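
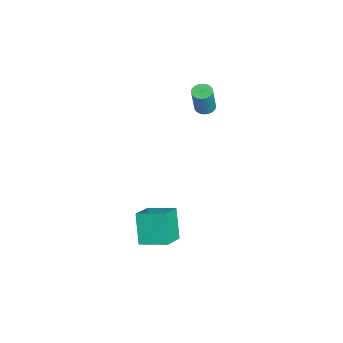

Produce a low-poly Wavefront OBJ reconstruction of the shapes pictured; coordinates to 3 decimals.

v -4.252 0.264 2.714
v -3.815 0.661 2.61
v -3.25 0.493 4.342
v -3.688 0.096 4.446
v -3.988 0.802 2.68
v -3.424 0.633 4.413
v -4.202 0.861 2.755
v -3.638 0.692 4.488
v -4.423 0.829 2.824
v -3.859 0.66 4.557
v -4.619 0.711 2.876
v -4.054 0.542 4.609
v -4.758 0.525 2.904
v -4.194 0.356 4.636
v -4.821 0.299 2.902
v -4.256 0.131 4.635
v -4.797 0.068 2.872
v -4.232 -0.1 4.605
v -4.69 -0.133 2.818
v -4.125 -0.301 4.55
v -4.516 -0.273 2.747
v -3.952 -0.442 4.48
v -4.302 -0.332 2.672
v -3.738 -0.501 4.405
v -4.081 -0.3 2.603
v -3.517 -0.469 4.336
v -3.886 -0.182 2.551
v -3.321 -0.351 4.284
v -3.746 0.004 2.524
v -3.182 -0.165 4.256
v -3.684 0.229 2.525
v -3.119 0.061 4.258
v -3.708 0.46 2.555
v -3.143 0.292 4.288
v 1.102 -3.301 -1.981
v 1.534 -1.737 -1.545
v -0.249 -2.729 -2.693
v 0.183 -1.165 -2.256
v 2.097 -3.095 -3.704
v 2.529 -1.531 -3.267
v 0.746 -2.523 -4.415
v 1.178 -0.959 -3.979
f 2 1 5
f 2 5 3
f 3 5 6
f 3 6 4
f 5 1 7
f 5 7 6
f 6 7 8
f 6 8 4
f 7 1 9
f 7 9 8
f 8 9 10
f 8 10 4
f 9 1 11
f 9 11 10
f 10 11 12
f 10 12 4
f 11 1 13
f 11 13 12
f 12 13 14
f 12 14 4
f 13 1 15
f 13 15 14
f 14 15 16
f 14 16 4
f 15 1 17
f 15 17 16
f 16 17 18
f 16 18 4
f 17 1 19
f 17 19 18
f 18 19 20
f 18 20 4
f 19 1 21
f 19 21 20
f 20 21 22
f 20 22 4
f 21 1 23
f 21 23 22
f 22 23 24
f 22 24 4
f 23 1 25
f 23 25 24
f 24 25 26
f 24 26 4
f 25 1 27
f 25 27 26
f 26 27 28
f 26 28 4
f 27 1 29
f 27 29 28
f 28 29 30
f 28 30 4
f 29 1 31
f 29 31 30
f 30 31 32
f 30 32 4
f 31 1 33
f 31 33 32
f 32 33 34
f 32 34 4
f 33 1 2
f 33 2 34
f 34 2 3
f 34 3 4
f 36 38 35
f 39 36 35
f 35 38 37
f 37 39 35
f 36 42 38
f 40 36 39
f 40 42 36
f 38 42 37
f 41 39 37
f 37 42 41
f 41 40 39
f 42 40 41



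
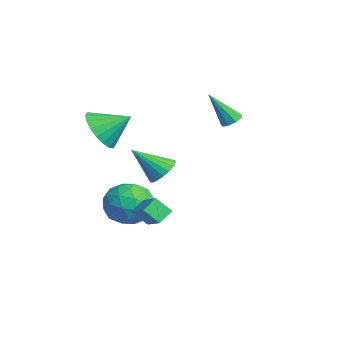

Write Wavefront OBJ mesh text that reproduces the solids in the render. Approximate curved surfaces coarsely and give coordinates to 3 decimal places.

v -0.716 -1.631 0.841
v -0.276 -2.296 1.598
v -0.304 -0.429 1.659
v 0.098 -2.217 1.293
v 0.311 -2.021 0.898
v 0.32 -1.748 0.492
v 0.124 -1.452 0.155
v -0.238 -1.191 -0.046
v -0.695 -1.017 -0.071
v -1.156 -0.965 0.084
v -1.53 -1.044 0.39
v -1.743 -1.24 0.785
v -1.752 -1.513 1.191
v -1.556 -1.809 1.528
v -1.194 -2.07 1.729
v -0.737 -2.244 1.754
v -1.112 4.087 0.748
v -0.655 3.839 0.648
v -1.308 3.113 2.272
v -0.593 4.136 0.846
v -0.775 4.411 0.998
v -1.114 4.534 1.033
v -1.452 4.448 0.935
v -1.631 4.194 0.749
v -1.567 3.889 0.563
v -1.29 3.677 0.463
v -0.93 3.657 0.496
v 2.836 -1.141 -2.387
v 2.456 -0.547 -1.949
v 3.007 -0.518 -3.083
v 2.627 0.076 -2.646
v 3.793 -0.876 -1.914
v 3.413 -0.282 -1.477
v 3.964 -0.253 -2.611
v 3.584 0.341 -2.173
v 1.179 0.156 -2.445
v 1.91 -0.688 -2.748
v -0.27 -0.932 -2.912
v 0.461 -1.776 -3.215
v 0.344 -1.484 -2.102
v 1.24 -0.812 -1.813
v 0.4 -0.808 -3.847
v 1.296 -0.136 -3.558
v 1.429 -1.284 -3.614
v 1.394 -1.701 -2.536
v 0.246 0.081 -3.124
v 0.211 -0.336 -2.046
v 1.672 -0.171 -2.555
v -0.032 -1.449 -3.105
v -0.101 -1.278 -2.451
v 0.329 -1.774 -2.629
v 1.278 -0.243 -2.006
v 1.707 -0.739 -2.184
v 0.787 -1.207 -1.805
v -0.067 -0.881 -3.476
v 0.362 -1.377 -3.654
v 1.311 0.154 -3.031
v 1.741 -0.342 -3.209
v 0.853 -0.413 -3.855
v 1.819 -1.017 -3.242
v 0.967 -1.656 -3.517
v 0.931 -1.088 -3.889
v 1.458 -0.693 -3.719
v 1.798 -1.262 -2.609
v 0.946 -1.901 -2.884
v 0.877 -1.73 -2.229
v 1.404 -1.335 -2.06
v 1.515 -1.612 -3.118
v 0.694 0.281 -2.776
v -0.158 -0.358 -3.051
v 0.236 -0.285 -3.6
v 0.763 0.11 -3.431
v 0.673 0.036 -2.143
v -0.179 -0.603 -2.418
v 0.182 -0.927 -1.941
v 0.709 -0.532 -1.771
v 0.125 -0.008 -2.542
v -0.131 0.86 -1.526
v 0.526 0.493 -1.731
v -0.449 -0.4 -0.294
v 0.633 0.71 -1.482
v 0.589 0.956 -1.241
v 0.402 1.183 -1.057
v 0.11 1.347 -0.966
v -0.23 1.413 -0.985
v -0.551 1.37 -1.112
v -0.788 1.226 -1.321
v -0.895 1.01 -1.57
v -0.85 0.763 -1.81
v -0.664 0.536 -1.995
v -0.371 0.373 -2.086
v -0.031 0.306 -2.066
v 0.289 0.349 -1.939
f 2 1 4
f 2 4 3
f 4 1 5
f 4 5 3
f 5 1 6
f 5 6 3
f 6 1 7
f 6 7 3
f 7 1 8
f 7 8 3
f 8 1 9
f 8 9 3
f 9 1 10
f 9 10 3
f 10 1 11
f 10 11 3
f 11 1 12
f 11 12 3
f 12 1 13
f 12 13 3
f 13 1 14
f 13 14 3
f 14 1 15
f 14 15 3
f 15 1 16
f 15 16 3
f 16 1 2
f 16 2 3
f 18 17 20
f 18 20 19
f 20 17 21
f 20 21 19
f 21 17 22
f 21 22 19
f 22 17 23
f 22 23 19
f 23 17 24
f 23 24 19
f 24 17 25
f 24 25 19
f 25 17 26
f 25 26 19
f 26 17 27
f 26 27 19
f 27 17 18
f 27 18 19
f 29 31 28
f 32 29 28
f 28 31 30
f 30 32 28
f 29 35 31
f 33 29 32
f 33 35 29
f 31 35 30
f 34 32 30
f 30 35 34
f 34 33 32
f 35 33 34
f 36 73 52
f 73 47 76
f 52 76 41
f 73 76 52
f 36 52 48
f 52 41 53
f 48 53 37
f 52 53 48
f 36 48 57
f 48 37 58
f 57 58 43
f 48 58 57
f 36 57 69
f 57 43 72
f 69 72 46
f 57 72 69
f 36 69 73
f 69 46 77
f 73 77 47
f 69 77 73
f 37 53 64
f 53 41 67
f 64 67 45
f 53 67 64
f 41 76 54
f 76 47 75
f 54 75 40
f 76 75 54
f 47 77 74
f 77 46 70
f 74 70 38
f 77 70 74
f 46 72 71
f 72 43 59
f 71 59 42
f 72 59 71
f 43 58 63
f 58 37 60
f 63 60 44
f 58 60 63
f 39 65 51
f 65 45 66
f 51 66 40
f 65 66 51
f 39 51 49
f 51 40 50
f 49 50 38
f 51 50 49
f 39 49 56
f 49 38 55
f 56 55 42
f 49 55 56
f 39 56 61
f 56 42 62
f 61 62 44
f 56 62 61
f 39 61 65
f 61 44 68
f 65 68 45
f 61 68 65
f 40 66 54
f 66 45 67
f 54 67 41
f 66 67 54
f 38 50 74
f 50 40 75
f 74 75 47
f 50 75 74
f 42 55 71
f 55 38 70
f 71 70 46
f 55 70 71
f 44 62 63
f 62 42 59
f 63 59 43
f 62 59 63
f 45 68 64
f 68 44 60
f 64 60 37
f 68 60 64
f 79 78 81
f 79 81 80
f 81 78 82
f 81 82 80
f 82 78 83
f 82 83 80
f 83 78 84
f 83 84 80
f 84 78 85
f 84 85 80
f 85 78 86
f 85 86 80
f 86 78 87
f 86 87 80
f 87 78 88
f 87 88 80
f 88 78 89
f 88 89 80
f 89 78 90
f 89 90 80
f 90 78 91
f 90 91 80
f 91 78 92
f 91 92 80
f 92 78 93
f 92 93 80
f 93 78 79
f 93 79 80



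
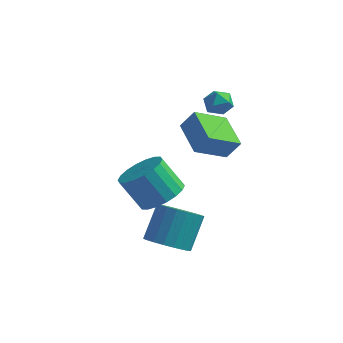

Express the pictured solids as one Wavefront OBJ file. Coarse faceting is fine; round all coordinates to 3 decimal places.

v -2.012 -0.162 0.58
v -1.436 0.001 1.467
v -3.163 1.139 1.089
v -2.587 1.302 1.976
v -1.033 1.038 -0.276
v -0.457 1.201 0.611
v -2.184 2.339 0.233
v -1.608 2.502 1.12
v -1.903 1.763 3.153
v -1.526 1.982 2.599
v -1.534 0.698 2.981
v -1.157 0.917 2.427
v -0.971 1.11 3.079
v -1.199 1.768 3.185
v -1.861 0.912 2.395
v -2.089 1.57 2.501
v -1.5 1.457 2.131
v -0.95 1.579 2.554
v -2.11 1.101 3.026
v -1.56 1.223 3.449
v -1.839 -3.569 -2.796
v -1.394 -2.884 -3.39
v -1.256 -1.766 -1.998
v -1.701 -2.451 -1.404
v -1.8 -2.784 -3.43
v -1.662 -1.666 -2.039
v -2.213 -2.82 -3.36
v -2.075 -1.702 -1.969
v -2.561 -2.985 -3.193
v -2.423 -1.867 -1.802
v -2.784 -3.251 -2.957
v -2.646 -2.134 -1.566
v -2.844 -3.572 -2.693
v -2.706 -2.455 -1.302
v -2.73 -3.893 -2.447
v -2.592 -2.775 -1.056
v -2.462 -4.157 -2.261
v -2.324 -3.04 -0.87
v -2.086 -4.32 -2.168
v -1.948 -3.203 -0.776
v -1.668 -4.353 -2.183
v -1.53 -3.235 -0.791
v -1.279 -4.25 -2.304
v -1.141 -3.133 -0.912
v -0.987 -4.03 -2.51
v -0.849 -2.912 -1.118
v -0.842 -3.729 -2.765
v -0.704 -2.612 -1.374
v -0.87 -3.401 -3.026
v -0.732 -2.284 -1.635
v -1.065 -3.102 -3.247
v -0.927 -1.985 -1.856
v -2.705 -1.927 -1.182
v -2.158 -2.783 -0.814
v -3.129 -2.809 0.569
v -3.675 -1.953 0.202
v -1.911 -2.413 -0.634
v -2.882 -2.439 0.75
v -1.821 -1.946 -0.561
v -2.791 -1.972 0.822
v -1.905 -1.476 -0.612
v -2.876 -1.502 0.771
v -2.148 -1.095 -0.776
v -3.119 -1.121 0.608
v -2.502 -0.879 -1.019
v -3.472 -0.905 0.364
v -2.895 -0.87 -1.295
v -3.866 -0.896 0.088
v -3.251 -1.071 -1.549
v -4.222 -1.097 -0.166
v -3.498 -1.441 -1.73
v -4.469 -1.467 -0.346
v -3.589 -1.908 -1.802
v -4.559 -1.934 -0.419
v -3.504 -2.378 -1.751
v -4.475 -2.404 -0.368
v -3.261 -2.759 -1.588
v -4.232 -2.785 -0.204
v -2.908 -2.975 -1.344
v -3.878 -3.001 0.039
v -2.514 -2.984 -1.068
v -3.485 -3.01 0.315
f 2 4 1
f 5 2 1
f 1 4 3
f 3 5 1
f 2 8 4
f 6 2 5
f 6 8 2
f 4 8 3
f 7 5 3
f 3 8 7
f 7 6 5
f 8 6 7
f 9 20 14
f 9 14 10
f 9 10 16
f 9 16 19
f 9 19 20
f 10 14 18
f 14 20 13
f 20 19 11
f 19 16 15
f 16 10 17
f 12 18 13
f 12 13 11
f 12 11 15
f 12 15 17
f 12 17 18
f 13 18 14
f 11 13 20
f 15 11 19
f 17 15 16
f 18 17 10
f 22 21 25
f 22 25 23
f 23 25 26
f 23 26 24
f 25 21 27
f 25 27 26
f 26 27 28
f 26 28 24
f 27 21 29
f 27 29 28
f 28 29 30
f 28 30 24
f 29 21 31
f 29 31 30
f 30 31 32
f 30 32 24
f 31 21 33
f 31 33 32
f 32 33 34
f 32 34 24
f 33 21 35
f 33 35 34
f 34 35 36
f 34 36 24
f 35 21 37
f 35 37 36
f 36 37 38
f 36 38 24
f 37 21 39
f 37 39 38
f 38 39 40
f 38 40 24
f 39 21 41
f 39 41 40
f 40 41 42
f 40 42 24
f 41 21 43
f 41 43 42
f 42 43 44
f 42 44 24
f 43 21 45
f 43 45 44
f 44 45 46
f 44 46 24
f 45 21 47
f 45 47 46
f 46 47 48
f 46 48 24
f 47 21 49
f 47 49 48
f 48 49 50
f 48 50 24
f 49 21 51
f 49 51 50
f 50 51 52
f 50 52 24
f 51 21 22
f 51 22 52
f 52 22 23
f 52 23 24
f 54 53 57
f 54 57 55
f 55 57 58
f 55 58 56
f 57 53 59
f 57 59 58
f 58 59 60
f 58 60 56
f 59 53 61
f 59 61 60
f 60 61 62
f 60 62 56
f 61 53 63
f 61 63 62
f 62 63 64
f 62 64 56
f 63 53 65
f 63 65 64
f 64 65 66
f 64 66 56
f 65 53 67
f 65 67 66
f 66 67 68
f 66 68 56
f 67 53 69
f 67 69 68
f 68 69 70
f 68 70 56
f 69 53 71
f 69 71 70
f 70 71 72
f 70 72 56
f 71 53 73
f 71 73 72
f 72 73 74
f 72 74 56
f 73 53 75
f 73 75 74
f 74 75 76
f 74 76 56
f 75 53 77
f 75 77 76
f 76 77 78
f 76 78 56
f 77 53 79
f 77 79 78
f 78 79 80
f 78 80 56
f 79 53 81
f 79 81 80
f 80 81 82
f 80 82 56
f 81 53 54
f 81 54 82
f 82 54 55
f 82 55 56



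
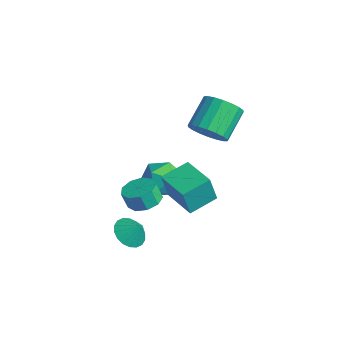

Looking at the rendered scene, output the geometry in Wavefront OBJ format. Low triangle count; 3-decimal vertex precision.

v -3.537 0.248 -3.33
v -2.686 1.076 -3.651
v -2.394 -0.336 -1.809
v -1.543 0.492 -2.13
v -2.623 0.865 -1.673
v -3.329 1.226 -2.614
v -1.751 -0.486 -2.846
v -2.457 -0.125 -3.787
v -1.582 0.623 -3.352
v -2.121 1.458 -2.627
v -2.959 -0.718 -2.833
v -3.498 0.117 -2.108
v 0.228 -3.029 -3.431
v 0.871 -2.699 -4.033
v 0.812 -2.631 -2.589
v 0.603 -2.38 -3.998
v 0.26 -2.189 -3.851
v -0.088 -2.165 -3.622
v -0.374 -2.312 -3.354
v -0.541 -2.601 -3.102
v -0.555 -2.975 -2.915
v -0.414 -3.36 -2.83
v -0.146 -3.679 -2.865
v 0.196 -3.87 -3.011
v 0.545 -3.894 -3.241
v 0.831 -3.747 -3.509
v 0.997 -3.458 -3.761
v 1.012 -3.084 -3.948
v 1.119 -1.338 -0.563
v 1.148 -1.769 1.03
v 1.035 0.204 -0.144
v 1.064 -0.227 1.449
v 3.016 -1.233 -0.569
v 3.045 -1.664 1.024
v 2.932 0.309 -0.15
v 2.961 -0.122 1.443
v 0.019 1.508 2.204
v 0.9 1.457 2.844
v 0.142 2.822 3.995
v -0.739 2.872 3.356
v 1.021 1.798 2.52
v 0.263 3.163 3.672
v 0.943 2.08 2.134
v 0.186 3.445 3.285
v 0.683 2.25 1.761
v -0.075 3.615 2.913
v 0.291 2.272 1.477
v -0.467 3.637 2.628
v -0.155 2.143 1.336
v -0.913 3.508 2.488
v -0.567 1.888 1.368
v -1.325 3.253 2.519
v -0.862 1.558 1.565
v -1.62 2.923 2.716
v -0.983 1.217 1.888
v -1.741 2.582 3.04
v -0.906 0.935 2.275
v -1.663 2.3 3.426
v -0.645 0.765 2.647
v -1.403 2.13 3.799
v -0.253 0.743 2.932
v -1.011 2.108 4.083
v 0.193 0.872 3.072
v -0.565 2.237 4.224
v 0.605 1.127 3.041
v -0.153 2.492 4.192
v -0.481 -1.758 -2.013
v 0.376 -2.112 -1.933
v 0.177 -2.375 -0.967
v -0.679 -2.022 -1.047
v 0.377 -1.498 -1.765
v 0.179 -1.761 -0.8
v -0.023 -1.006 -1.713
v -0.222 -1.269 -0.748
v -0.638 -0.866 -1.802
v -0.836 -1.129 -0.836
v -1.178 -1.144 -1.989
v -1.377 -1.407 -1.023
v -1.393 -1.709 -2.187
v -1.591 -1.972 -1.222
v -1.181 -2.297 -2.303
v -1.379 -2.561 -1.338
v -0.641 -2.633 -2.284
v -0.839 -2.897 -1.319
v -0.026 -2.56 -2.138
v -0.225 -2.823 -1.172
f 1 12 6
f 1 6 2
f 1 2 8
f 1 8 11
f 1 11 12
f 2 6 10
f 6 12 5
f 12 11 3
f 11 8 7
f 8 2 9
f 4 10 5
f 4 5 3
f 4 3 7
f 4 7 9
f 4 9 10
f 5 10 6
f 3 5 12
f 7 3 11
f 9 7 8
f 10 9 2
f 14 13 16
f 14 16 15
f 16 13 17
f 16 17 15
f 17 13 18
f 17 18 15
f 18 13 19
f 18 19 15
f 19 13 20
f 19 20 15
f 20 13 21
f 20 21 15
f 21 13 22
f 21 22 15
f 22 13 23
f 22 23 15
f 23 13 24
f 23 24 15
f 24 13 25
f 24 25 15
f 25 13 26
f 25 26 15
f 26 13 27
f 26 27 15
f 27 13 28
f 27 28 15
f 28 13 14
f 28 14 15
f 30 32 29
f 33 30 29
f 29 32 31
f 31 33 29
f 30 36 32
f 34 30 33
f 34 36 30
f 32 36 31
f 35 33 31
f 31 36 35
f 35 34 33
f 36 34 35
f 38 37 41
f 38 41 39
f 39 41 42
f 39 42 40
f 41 37 43
f 41 43 42
f 42 43 44
f 42 44 40
f 43 37 45
f 43 45 44
f 44 45 46
f 44 46 40
f 45 37 47
f 45 47 46
f 46 47 48
f 46 48 40
f 47 37 49
f 47 49 48
f 48 49 50
f 48 50 40
f 49 37 51
f 49 51 50
f 50 51 52
f 50 52 40
f 51 37 53
f 51 53 52
f 52 53 54
f 52 54 40
f 53 37 55
f 53 55 54
f 54 55 56
f 54 56 40
f 55 37 57
f 55 57 56
f 56 57 58
f 56 58 40
f 57 37 59
f 57 59 58
f 58 59 60
f 58 60 40
f 59 37 61
f 59 61 60
f 60 61 62
f 60 62 40
f 61 37 63
f 61 63 62
f 62 63 64
f 62 64 40
f 63 37 65
f 63 65 64
f 64 65 66
f 64 66 40
f 65 37 38
f 65 38 66
f 66 38 39
f 66 39 40
f 68 67 71
f 68 71 69
f 69 71 72
f 69 72 70
f 71 67 73
f 71 73 72
f 72 73 74
f 72 74 70
f 73 67 75
f 73 75 74
f 74 75 76
f 74 76 70
f 75 67 77
f 75 77 76
f 76 77 78
f 76 78 70
f 77 67 79
f 77 79 78
f 78 79 80
f 78 80 70
f 79 67 81
f 79 81 80
f 80 81 82
f 80 82 70
f 81 67 83
f 81 83 82
f 82 83 84
f 82 84 70
f 83 67 85
f 83 85 84
f 84 85 86
f 84 86 70
f 85 67 68
f 85 68 86
f 86 68 69
f 86 69 70



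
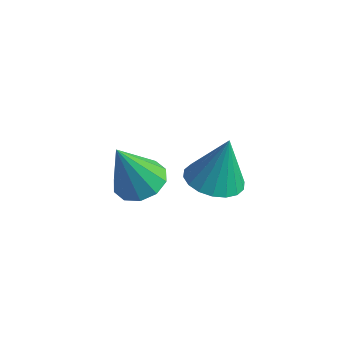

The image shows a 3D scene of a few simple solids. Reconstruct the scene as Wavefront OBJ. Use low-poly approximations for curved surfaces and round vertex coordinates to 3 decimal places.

v 3.098 0.642 2.746
v 3.741 0.582 2.671
v 3.262 0.918 3.934
v 3.695 0.862 2.613
v 3.531 1.098 2.58
v 3.281 1.244 2.581
v 2.995 1.27 2.615
v 2.729 1.172 2.674
v 2.536 0.97 2.748
v 2.455 0.702 2.822
v 2.501 0.422 2.88
v 2.665 0.186 2.912
v 2.915 0.041 2.911
v 3.201 0.014 2.878
v 3.466 0.112 2.818
v 3.659 0.314 2.745
v 0.861 0.949 1.089
v 1.466 0.779 1.126
v 0.639 0.451 2.411
v 1.435 1.144 1.259
v 1.185 1.434 1.326
v 0.811 1.54 1.303
v 0.456 1.419 1.198
v 0.255 1.119 1.052
v 0.286 0.755 0.919
v 0.536 0.464 0.852
v 0.91 0.359 0.875
v 1.266 0.479 0.98
f 2 1 4
f 2 4 3
f 4 1 5
f 4 5 3
f 5 1 6
f 5 6 3
f 6 1 7
f 6 7 3
f 7 1 8
f 7 8 3
f 8 1 9
f 8 9 3
f 9 1 10
f 9 10 3
f 10 1 11
f 10 11 3
f 11 1 12
f 11 12 3
f 12 1 13
f 12 13 3
f 13 1 14
f 13 14 3
f 14 1 15
f 14 15 3
f 15 1 16
f 15 16 3
f 16 1 2
f 16 2 3
f 18 17 20
f 18 20 19
f 20 17 21
f 20 21 19
f 21 17 22
f 21 22 19
f 22 17 23
f 22 23 19
f 23 17 24
f 23 24 19
f 24 17 25
f 24 25 19
f 25 17 26
f 25 26 19
f 26 17 27
f 26 27 19
f 27 17 28
f 27 28 19
f 28 17 18
f 28 18 19



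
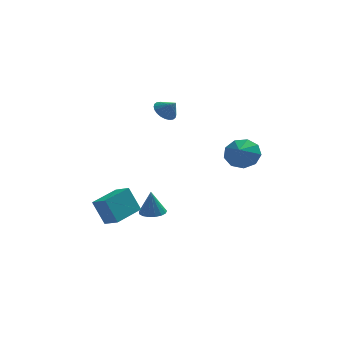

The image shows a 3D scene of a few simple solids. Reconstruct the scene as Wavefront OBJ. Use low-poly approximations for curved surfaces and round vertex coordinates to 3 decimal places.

v -0.888 2.381 -4.768
v -0.149 2.027 -4.726
v -0.992 2.359 -3.112
v -0.07 2.411 -4.716
v -0.178 2.788 -4.718
v -0.449 3.072 -4.732
v -0.82 3.198 -4.753
v -1.207 3.136 -4.778
v -1.52 2.902 -4.801
v -1.689 2.548 -4.817
v -1.675 2.155 -4.821
v -1.48 1.815 -4.813
v -1.149 1.604 -4.795
v -0.759 1.571 -4.771
v -0.398 1.724 -4.746
v -2.93 -2.052 -3.35
v -3.61 -1.725 -1.804
v -3.654 -1.324 -3.822
v -4.333 -0.997 -2.276
v -1.607 -0.563 -3.084
v -2.286 -0.236 -1.538
v -2.33 0.165 -3.556
v -3.01 0.492 -2.01
v -0.174 2.156 3.485
v 0.424 2.603 3.228
v 0.434 1.784 4.255
v 0.288 2.794 3.428
v 0.081 2.888 3.637
v -0.165 2.87 3.822
v -0.412 2.744 3.956
v -0.622 2.528 4.019
v -0.765 2.255 4
v -0.818 1.968 3.903
v -0.773 1.709 3.742
v -0.636 1.518 3.542
v -0.43 1.424 3.333
v -0.184 1.442 3.147
v 0.063 1.568 3.013
v 0.274 1.784 2.951
v 0.416 2.057 2.97
v 0.469 2.344 3.067
v 4.088 -0.095 1.014
v 4.982 0.1 1.588
v 3.832 -1.025 1.726
v 4.412 0.474 1.872
v 3.691 0.583 1.755
v 3.155 0.374 1.29
v 3.057 -0.054 0.696
v 3.44 -0.501 0.251
v 4.127 -0.758 0.162
v 4.796 -0.705 0.472
v 5.133 -0.366 1.035
f 2 1 4
f 2 4 3
f 4 1 5
f 4 5 3
f 5 1 6
f 5 6 3
f 6 1 7
f 6 7 3
f 7 1 8
f 7 8 3
f 8 1 9
f 8 9 3
f 9 1 10
f 9 10 3
f 10 1 11
f 10 11 3
f 11 1 12
f 11 12 3
f 12 1 13
f 12 13 3
f 13 1 14
f 13 14 3
f 14 1 15
f 14 15 3
f 15 1 2
f 15 2 3
f 17 19 16
f 20 17 16
f 16 19 18
f 18 20 16
f 17 23 19
f 21 17 20
f 21 23 17
f 19 23 18
f 22 20 18
f 18 23 22
f 22 21 20
f 23 21 22
f 25 24 27
f 25 27 26
f 27 24 28
f 27 28 26
f 28 24 29
f 28 29 26
f 29 24 30
f 29 30 26
f 30 24 31
f 30 31 26
f 31 24 32
f 31 32 26
f 32 24 33
f 32 33 26
f 33 24 34
f 33 34 26
f 34 24 35
f 34 35 26
f 35 24 36
f 35 36 26
f 36 24 37
f 36 37 26
f 37 24 38
f 37 38 26
f 38 24 39
f 38 39 26
f 39 24 40
f 39 40 26
f 40 24 41
f 40 41 26
f 41 24 25
f 41 25 26
f 43 42 45
f 43 45 44
f 45 42 46
f 45 46 44
f 46 42 47
f 46 47 44
f 47 42 48
f 47 48 44
f 48 42 49
f 48 49 44
f 49 42 50
f 49 50 44
f 50 42 51
f 50 51 44
f 51 42 52
f 51 52 44
f 52 42 43
f 52 43 44



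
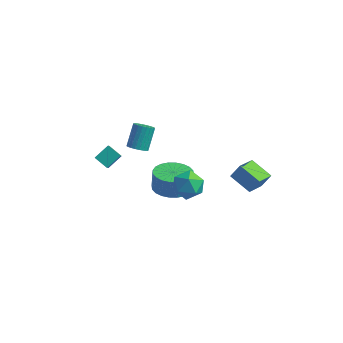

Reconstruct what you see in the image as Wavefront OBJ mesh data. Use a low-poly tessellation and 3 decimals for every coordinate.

v -2.499 1.536 0.467
v -1.915 1.445 0.573
v -1.958 2.413 1.639
v -2.541 2.504 1.533
v -1.906 1.618 0.416
v -1.949 2.586 1.482
v -1.988 1.779 0.267
v -2.031 2.747 1.333
v -2.147 1.903 0.148
v -2.19 2.871 1.214
v -2.36 1.971 0.078
v -2.403 2.939 1.143
v -2.594 1.973 0.067
v -2.636 2.941 1.132
v -2.813 1.908 0.117
v -2.856 2.876 1.182
v -2.984 1.787 0.22
v -3.027 2.755 1.286
v -3.082 1.627 0.361
v -3.125 2.595 1.427
v -3.091 1.454 0.518
v -3.134 2.422 1.584
v -3.009 1.293 0.667
v -3.052 2.261 1.733
v -2.85 1.169 0.786
v -2.893 2.137 1.852
v -2.637 1.101 0.857
v -2.68 2.069 1.922
v -2.404 1.099 0.868
v -2.446 2.067 1.933
v -2.184 1.164 0.818
v -2.227 2.132 1.883
v -2.013 1.285 0.714
v -2.056 2.253 1.78
v -0.24 0.999 -1.591
v 0.818 1.301 -1.611
v 0.758 1.582 -0.529
v -0.3 1.281 -0.509
v 0.624 1.669 -1.717
v 0.564 1.95 -0.635
v 0.298 1.935 -1.804
v 0.238 2.216 -0.722
v -0.109 2.058 -1.859
v -0.169 2.339 -0.777
v -0.537 2.021 -1.873
v -0.597 2.302 -0.79
v -0.919 1.827 -1.844
v -0.979 2.108 -0.761
v -1.198 1.508 -1.776
v -1.258 1.789 -0.694
v -1.331 1.111 -1.681
v -1.391 1.392 -0.598
v -1.298 0.698 -1.571
v -1.358 0.979 -0.489
v -1.104 0.33 -1.465
v -1.164 0.611 -0.383
v -0.778 0.064 -1.378
v -0.838 0.345 -0.296
v -0.371 -0.059 -1.323
v -0.431 0.222 -0.241
v 0.057 -0.022 -1.31
v -0.003 0.259 -0.227
v 0.439 0.172 -1.339
v 0.379 0.453 -0.256
v 0.718 0.491 -1.406
v 0.658 0.772 -0.324
v 0.851 0.888 -1.502
v 0.791 1.169 -0.419
v 3.755 2.052 -1.24
v 2.483 2.451 -0.783
v 3.893 3.453 -2.081
v 2.62 3.852 -1.624
v 4.14 2.448 -0.516
v 2.867 2.847 -0.059
v 4.277 3.849 -1.357
v 3.005 4.248 -0.9
v -4.368 0.184 0.115
v -3.949 0.962 0.625
v -4.574 0.734 -0.554
v -4.155 1.512 -0.044
v -3.565 0.008 -0.276
v -3.146 0.786 0.234
v -3.771 0.558 -0.945
v -3.352 1.336 -0.435
v 0.797 -0.221 1.196
v 1.327 -0.195 1.967
v 1.613 -1.385 0.673
v 2.143 -1.359 1.444
v 1.251 -1.634 1.499
v 0.746 -0.915 1.822
v 2.194 -0.665 0.818
v 1.689 0.054 1.141
v 2.19 -0.47 1.733
v 1.607 -1.068 2.154
v 1.333 -0.512 0.486
v 0.75 -1.11 0.907
f 2 1 5
f 2 5 3
f 3 5 6
f 3 6 4
f 5 1 7
f 5 7 6
f 6 7 8
f 6 8 4
f 7 1 9
f 7 9 8
f 8 9 10
f 8 10 4
f 9 1 11
f 9 11 10
f 10 11 12
f 10 12 4
f 11 1 13
f 11 13 12
f 12 13 14
f 12 14 4
f 13 1 15
f 13 15 14
f 14 15 16
f 14 16 4
f 15 1 17
f 15 17 16
f 16 17 18
f 16 18 4
f 17 1 19
f 17 19 18
f 18 19 20
f 18 20 4
f 19 1 21
f 19 21 20
f 20 21 22
f 20 22 4
f 21 1 23
f 21 23 22
f 22 23 24
f 22 24 4
f 23 1 25
f 23 25 24
f 24 25 26
f 24 26 4
f 25 1 27
f 25 27 26
f 26 27 28
f 26 28 4
f 27 1 29
f 27 29 28
f 28 29 30
f 28 30 4
f 29 1 31
f 29 31 30
f 30 31 32
f 30 32 4
f 31 1 33
f 31 33 32
f 32 33 34
f 32 34 4
f 33 1 2
f 33 2 34
f 34 2 3
f 34 3 4
f 36 35 39
f 36 39 37
f 37 39 40
f 37 40 38
f 39 35 41
f 39 41 40
f 40 41 42
f 40 42 38
f 41 35 43
f 41 43 42
f 42 43 44
f 42 44 38
f 43 35 45
f 43 45 44
f 44 45 46
f 44 46 38
f 45 35 47
f 45 47 46
f 46 47 48
f 46 48 38
f 47 35 49
f 47 49 48
f 48 49 50
f 48 50 38
f 49 35 51
f 49 51 50
f 50 51 52
f 50 52 38
f 51 35 53
f 51 53 52
f 52 53 54
f 52 54 38
f 53 35 55
f 53 55 54
f 54 55 56
f 54 56 38
f 55 35 57
f 55 57 56
f 56 57 58
f 56 58 38
f 57 35 59
f 57 59 58
f 58 59 60
f 58 60 38
f 59 35 61
f 59 61 60
f 60 61 62
f 60 62 38
f 61 35 63
f 61 63 62
f 62 63 64
f 62 64 38
f 63 35 65
f 63 65 64
f 64 65 66
f 64 66 38
f 65 35 67
f 65 67 66
f 66 67 68
f 66 68 38
f 67 35 36
f 67 36 68
f 68 36 37
f 68 37 38
f 70 72 69
f 73 70 69
f 69 72 71
f 71 73 69
f 70 76 72
f 74 70 73
f 74 76 70
f 72 76 71
f 75 73 71
f 71 76 75
f 75 74 73
f 76 74 75
f 78 80 77
f 81 78 77
f 77 80 79
f 79 81 77
f 78 84 80
f 82 78 81
f 82 84 78
f 80 84 79
f 83 81 79
f 79 84 83
f 83 82 81
f 84 82 83
f 85 96 90
f 85 90 86
f 85 86 92
f 85 92 95
f 85 95 96
f 86 90 94
f 90 96 89
f 96 95 87
f 95 92 91
f 92 86 93
f 88 94 89
f 88 89 87
f 88 87 91
f 88 91 93
f 88 93 94
f 89 94 90
f 87 89 96
f 91 87 95
f 93 91 92
f 94 93 86



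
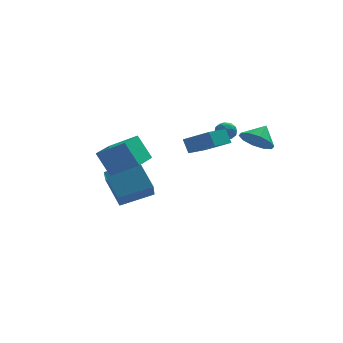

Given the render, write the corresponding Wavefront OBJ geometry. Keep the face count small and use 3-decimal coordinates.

v 2.016 1.862 1.901
v 2.454 2.182 1.557
v 2.586 0.998 1.823
v 3.024 1.318 1.479
v 2.947 1.449 2.102
v 2.595 1.983 2.15
v 2.445 1.197 1.23
v 2.093 1.731 1.278
v 2.719 1.77 1.142
v 3.029 1.926 1.681
v 2.011 1.254 1.699
v 2.321 1.41 2.238
v 2.185 2.098 1.736
v 2.855 1.082 1.644
v 2.81 1.16 2.01
v 3.067 1.347 1.808
v 2.268 1.981 2.085
v 2.525 2.169 1.882
v 2.815 1.738 2.203
v 2.515 1.011 1.498
v 2.772 1.199 1.295
v 1.973 1.833 1.572
v 2.23 2.02 1.37
v 2.225 1.442 1.177
v 2.598 2.044 1.29
v 2.933 1.536 1.244
v 2.593 1.465 1.097
v 2.386 1.779 1.126
v 2.78 2.135 1.607
v 3.115 1.628 1.561
v 3.07 1.705 1.927
v 2.863 2.019 1.955
v 2.936 1.894 1.363
v 1.925 1.552 1.819
v 2.26 1.045 1.773
v 2.177 1.161 1.425
v 1.97 1.475 1.453
v 2.107 1.644 2.136
v 2.442 1.136 2.09
v 2.654 1.401 2.254
v 2.447 1.715 2.283
v 2.104 1.286 2.017
v 1.218 -2.302 2.39
v 1.002 -1.853 3.187
v 0.037 -1.365 1.542
v -0.179 -0.916 2.339
v 2.279 -1.244 2.081
v 2.063 -0.795 2.878
v 1.098 -0.307 1.233
v 0.882 0.142 2.03
v 2.977 -4.164 3.417
v 3.49 -4.948 3.668
v 3.603 -3.516 4.163
v 3.768 -4.685 3.207
v 3.743 -4.223 2.825
v 3.426 -3.739 2.67
v 2.937 -3.417 2.8
v 2.464 -3.381 3.166
v 2.186 -3.644 3.628
v 2.211 -4.106 4.009
v 2.528 -4.59 4.164
v 3.017 -4.912 4.034
v -3.189 1.412 -3.357
v -3.401 0.299 -2.242
v -3.757 2.815 -2.065
v -3.969 1.701 -0.95
v -1.291 1.639 -2.77
v -1.503 0.525 -1.655
v -1.859 3.041 -1.478
v -2.071 1.928 -0.363
v -4.198 -3.149 1.044
v -4.846 -2.6 2.401
v -3.331 -1.522 0.8
v -3.979 -0.973 2.156
v -2.821 -3.747 1.944
v -3.469 -3.198 3.3
v -1.954 -2.12 1.699
v -2.602 -1.571 3.056
f 1 38 17
f 38 12 41
f 17 41 6
f 38 41 17
f 1 17 13
f 17 6 18
f 13 18 2
f 17 18 13
f 1 13 22
f 13 2 23
f 22 23 8
f 13 23 22
f 1 22 34
f 22 8 37
f 34 37 11
f 22 37 34
f 1 34 38
f 34 11 42
f 38 42 12
f 34 42 38
f 2 18 29
f 18 6 32
f 29 32 10
f 18 32 29
f 6 41 19
f 41 12 40
f 19 40 5
f 41 40 19
f 12 42 39
f 42 11 35
f 39 35 3
f 42 35 39
f 11 37 36
f 37 8 24
f 36 24 7
f 37 24 36
f 8 23 28
f 23 2 25
f 28 25 9
f 23 25 28
f 4 30 16
f 30 10 31
f 16 31 5
f 30 31 16
f 4 16 14
f 16 5 15
f 14 15 3
f 16 15 14
f 4 14 21
f 14 3 20
f 21 20 7
f 14 20 21
f 4 21 26
f 21 7 27
f 26 27 9
f 21 27 26
f 4 26 30
f 26 9 33
f 30 33 10
f 26 33 30
f 5 31 19
f 31 10 32
f 19 32 6
f 31 32 19
f 3 15 39
f 15 5 40
f 39 40 12
f 15 40 39
f 7 20 36
f 20 3 35
f 36 35 11
f 20 35 36
f 9 27 28
f 27 7 24
f 28 24 8
f 27 24 28
f 10 33 29
f 33 9 25
f 29 25 2
f 33 25 29
f 44 46 43
f 47 44 43
f 43 46 45
f 45 47 43
f 44 50 46
f 48 44 47
f 48 50 44
f 46 50 45
f 49 47 45
f 45 50 49
f 49 48 47
f 50 48 49
f 52 51 54
f 52 54 53
f 54 51 55
f 54 55 53
f 55 51 56
f 55 56 53
f 56 51 57
f 56 57 53
f 57 51 58
f 57 58 53
f 58 51 59
f 58 59 53
f 59 51 60
f 59 60 53
f 60 51 61
f 60 61 53
f 61 51 62
f 61 62 53
f 62 51 52
f 62 52 53
f 64 66 63
f 67 64 63
f 63 66 65
f 65 67 63
f 64 70 66
f 68 64 67
f 68 70 64
f 66 70 65
f 69 67 65
f 65 70 69
f 69 68 67
f 70 68 69
f 72 74 71
f 75 72 71
f 71 74 73
f 73 75 71
f 72 78 74
f 76 72 75
f 76 78 72
f 74 78 73
f 77 75 73
f 73 78 77
f 77 76 75
f 78 76 77



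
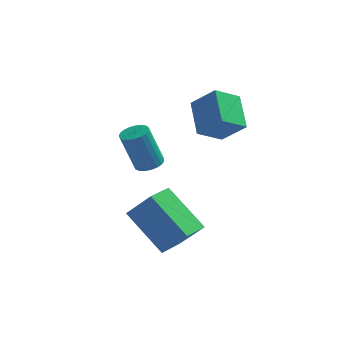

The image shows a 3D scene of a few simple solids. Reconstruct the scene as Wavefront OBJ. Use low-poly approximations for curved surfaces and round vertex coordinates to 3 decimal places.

v 0.773 -2.587 -1.962
v 1.692 -2.8 -0.835
v 1.255 -1.55 -2.159
v 2.175 -1.764 -1.032
v 2.185 -3.496 -3.288
v 3.105 -3.71 -2.161
v 2.668 -2.46 -3.485
v 3.587 -2.673 -2.358
v 2.964 -0.045 0.822
v 3.89 -0.32 1.737
v 2.558 1.265 1.628
v 3.484 0.989 2.543
v 3.796 0.611 0.177
v 4.722 0.335 1.092
v 3.39 1.92 0.983
v 4.316 1.645 1.898
v 1.028 1.143 -1.705
v 1.419 1.561 -1.56
v 0.862 1.495 0.13
v 0.472 1.077 -0.015
v 1.221 1.694 -1.62
v 0.664 1.628 0.07
v 0.991 1.731 -1.694
v 0.434 1.666 -0.005
v 0.766 1.667 -1.771
v 0.21 1.602 -0.081
v 0.588 1.512 -1.836
v 0.031 1.447 -0.146
v 0.485 1.294 -1.878
v -0.072 1.228 -0.189
v 0.476 1.049 -1.89
v -0.08 0.983 -0.201
v 0.563 0.82 -1.871
v 0.006 0.755 -0.181
v 0.73 0.647 -1.822
v 0.174 0.582 -0.133
v 0.949 0.56 -1.753
v 0.392 0.495 -0.064
v 1.182 0.574 -1.676
v 0.625 0.508 0.013
v 1.388 0.686 -1.604
v 0.831 0.62 0.085
v 1.532 0.877 -1.549
v 0.975 0.811 0.14
v 1.588 1.114 -1.521
v 1.032 1.048 0.168
v 1.548 1.356 -1.525
v 0.992 1.29 0.164
f 2 4 1
f 5 2 1
f 1 4 3
f 3 5 1
f 2 8 4
f 6 2 5
f 6 8 2
f 4 8 3
f 7 5 3
f 3 8 7
f 7 6 5
f 8 6 7
f 10 12 9
f 13 10 9
f 9 12 11
f 11 13 9
f 10 16 12
f 14 10 13
f 14 16 10
f 12 16 11
f 15 13 11
f 11 16 15
f 15 14 13
f 16 14 15
f 18 17 21
f 18 21 19
f 19 21 22
f 19 22 20
f 21 17 23
f 21 23 22
f 22 23 24
f 22 24 20
f 23 17 25
f 23 25 24
f 24 25 26
f 24 26 20
f 25 17 27
f 25 27 26
f 26 27 28
f 26 28 20
f 27 17 29
f 27 29 28
f 28 29 30
f 28 30 20
f 29 17 31
f 29 31 30
f 30 31 32
f 30 32 20
f 31 17 33
f 31 33 32
f 32 33 34
f 32 34 20
f 33 17 35
f 33 35 34
f 34 35 36
f 34 36 20
f 35 17 37
f 35 37 36
f 36 37 38
f 36 38 20
f 37 17 39
f 37 39 38
f 38 39 40
f 38 40 20
f 39 17 41
f 39 41 40
f 40 41 42
f 40 42 20
f 41 17 43
f 41 43 42
f 42 43 44
f 42 44 20
f 43 17 45
f 43 45 44
f 44 45 46
f 44 46 20
f 45 17 47
f 45 47 46
f 46 47 48
f 46 48 20
f 47 17 18
f 47 18 48
f 48 18 19
f 48 19 20



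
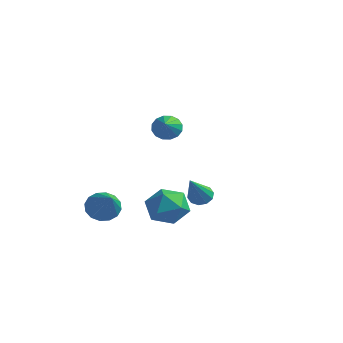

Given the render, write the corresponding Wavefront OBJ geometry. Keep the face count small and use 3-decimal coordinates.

v -2.654 -0.632 -1.088
v -2.195 -0.142 -1.246
v -1.286 -1.548 0.048
v -2.359 -0.023 -0.952
v -2.603 -0.068 -0.694
v -2.86 -0.263 -0.542
v -3.062 -0.558 -0.536
v -3.155 -0.872 -0.678
v -3.113 -1.122 -0.93
v -2.949 -1.241 -1.224
v -2.705 -1.197 -1.481
v -2.448 -1.001 -1.633
v -2.246 -0.706 -1.639
v -2.153 -0.392 -1.497
v -1.864 3.794 -1.667
v -1.681 3.481 -2.04
v -1.276 2.546 -0.333
v -1.446 3.683 -1.956
v -1.37 3.927 -1.761
v -1.484 4.121 -1.53
v -1.742 4.189 -1.352
v -2.047 4.107 -1.294
v -2.283 3.905 -1.379
v -2.358 3.661 -1.574
v -2.245 3.468 -1.805
v -1.987 3.399 -1.983
v 0.218 -0.946 -0.024
v 0.762 -0.298 0.191
v 1.258 -1.882 0.169
v 1.802 -1.234 0.384
v 1.145 -1.447 0.917
v 0.502 -0.869 0.798
v 1.518 -1.311 -0.438
v 0.875 -0.733 -0.557
v 1.565 -0.523 -0.065
v 1.334 -0.608 0.773
v 0.686 -1.572 -0.413
v 0.455 -1.657 0.425
v -0.102 0.069 3.363
v 0.174 -0.039 2.888
v 0.562 -0.749 3.937
v 0.325 0.173 3.016
v 0.361 0.357 3.237
v 0.273 0.464 3.492
v 0.085 0.465 3.712
v -0.154 0.36 3.839
v -0.379 0.177 3.838
v -0.529 -0.035 3.71
v -0.566 -0.219 3.489
v -0.478 -0.326 3.235
v -0.289 -0.327 3.015
v -0.051 -0.222 2.888
f 2 1 4
f 2 4 3
f 4 1 5
f 4 5 3
f 5 1 6
f 5 6 3
f 6 1 7
f 6 7 3
f 7 1 8
f 7 8 3
f 8 1 9
f 8 9 3
f 9 1 10
f 9 10 3
f 10 1 11
f 10 11 3
f 11 1 12
f 11 12 3
f 12 1 13
f 12 13 3
f 13 1 14
f 13 14 3
f 14 1 2
f 14 2 3
f 16 15 18
f 16 18 17
f 18 15 19
f 18 19 17
f 19 15 20
f 19 20 17
f 20 15 21
f 20 21 17
f 21 15 22
f 21 22 17
f 22 15 23
f 22 23 17
f 23 15 24
f 23 24 17
f 24 15 25
f 24 25 17
f 25 15 26
f 25 26 17
f 26 15 16
f 26 16 17
f 27 38 32
f 27 32 28
f 27 28 34
f 27 34 37
f 27 37 38
f 28 32 36
f 32 38 31
f 38 37 29
f 37 34 33
f 34 28 35
f 30 36 31
f 30 31 29
f 30 29 33
f 30 33 35
f 30 35 36
f 31 36 32
f 29 31 38
f 33 29 37
f 35 33 34
f 36 35 28
f 40 39 42
f 40 42 41
f 42 39 43
f 42 43 41
f 43 39 44
f 43 44 41
f 44 39 45
f 44 45 41
f 45 39 46
f 45 46 41
f 46 39 47
f 46 47 41
f 47 39 48
f 47 48 41
f 48 39 49
f 48 49 41
f 49 39 50
f 49 50 41
f 50 39 51
f 50 51 41
f 51 39 52
f 51 52 41
f 52 39 40
f 52 40 41



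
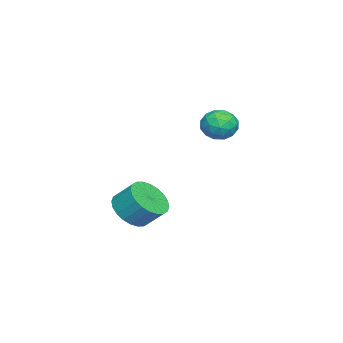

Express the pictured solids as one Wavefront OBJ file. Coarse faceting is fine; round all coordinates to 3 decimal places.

v 3.228 -4.213 -3.761
v 3.677 -4.823 -3.205
v 3.801 -4.017 -2.422
v 3.352 -3.407 -2.979
v 3.957 -4.68 -3.395
v 4.08 -3.875 -2.612
v 4.125 -4.467 -3.641
v 4.249 -3.661 -2.858
v 4.157 -4.215 -3.906
v 4.281 -3.409 -3.123
v 4.048 -3.963 -4.148
v 4.171 -3.157 -3.365
v 3.813 -3.748 -4.332
v 3.937 -2.943 -3.549
v 3.49 -3.605 -4.429
v 3.614 -2.799 -3.646
v 3.127 -3.554 -4.424
v 3.25 -2.748 -3.641
v 2.779 -3.603 -4.318
v 2.903 -2.797 -3.535
v 2.5 -3.745 -4.128
v 2.623 -2.94 -3.345
v 2.331 -3.959 -3.882
v 2.455 -3.153 -3.099
v 2.299 -4.211 -3.617
v 2.423 -3.405 -2.834
v 2.409 -4.463 -3.375
v 2.532 -3.657 -2.592
v 2.643 -4.677 -3.191
v 2.767 -3.872 -2.408
v 2.966 -4.821 -3.094
v 3.09 -4.015 -2.311
v 3.33 -4.872 -3.099
v 3.453 -4.066 -2.316
v -1.516 -1.55 -1.165
v -0.906 -1.493 -0.62
v -1.954 -2.647 -0.56
v -1.344 -2.59 -0.015
v -1.951 -2.038 -0.01
v -1.68 -1.36 -0.385
v -1.18 -2.78 -0.795
v -0.909 -2.102 -1.17
v -0.698 -2.253 -0.392
v -1.175 -1.794 0.094
v -1.685 -2.346 -1.274
v -2.162 -1.887 -0.788
v -1.173 -1.425 -0.946
v -1.687 -2.715 -0.234
v -2.044 -2.391 -0.232
v -1.686 -2.357 0.089
v -1.628 -1.348 -0.807
v -1.269 -1.314 -0.487
v -1.883 -1.634 -0.129
v -1.591 -2.826 -0.693
v -1.232 -2.792 -0.373
v -1.174 -1.783 -1.269
v -0.816 -1.749 -0.948
v -0.977 -2.506 -1.051
v -0.692 -1.838 -0.491
v -0.949 -2.483 -0.135
v -0.853 -2.594 -0.594
v -0.694 -2.196 -0.814
v -0.972 -1.569 -0.206
v -1.229 -2.213 0.15
v -1.586 -1.889 0.153
v -1.427 -1.491 -0.067
v -0.85 -2.015 -0.072
v -1.631 -1.927 -1.33
v -1.888 -2.571 -0.974
v -1.433 -2.649 -1.113
v -1.274 -2.251 -1.333
v -1.911 -1.657 -1.045
v -2.168 -2.302 -0.689
v -2.166 -1.944 -0.366
v -2.007 -1.546 -0.586
v -2.01 -2.125 -1.108
f 2 1 5
f 2 5 3
f 3 5 6
f 3 6 4
f 5 1 7
f 5 7 6
f 6 7 8
f 6 8 4
f 7 1 9
f 7 9 8
f 8 9 10
f 8 10 4
f 9 1 11
f 9 11 10
f 10 11 12
f 10 12 4
f 11 1 13
f 11 13 12
f 12 13 14
f 12 14 4
f 13 1 15
f 13 15 14
f 14 15 16
f 14 16 4
f 15 1 17
f 15 17 16
f 16 17 18
f 16 18 4
f 17 1 19
f 17 19 18
f 18 19 20
f 18 20 4
f 19 1 21
f 19 21 20
f 20 21 22
f 20 22 4
f 21 1 23
f 21 23 22
f 22 23 24
f 22 24 4
f 23 1 25
f 23 25 24
f 24 25 26
f 24 26 4
f 25 1 27
f 25 27 26
f 26 27 28
f 26 28 4
f 27 1 29
f 27 29 28
f 28 29 30
f 28 30 4
f 29 1 31
f 29 31 30
f 30 31 32
f 30 32 4
f 31 1 33
f 31 33 32
f 32 33 34
f 32 34 4
f 33 1 2
f 33 2 34
f 34 2 3
f 34 3 4
f 35 72 51
f 72 46 75
f 51 75 40
f 72 75 51
f 35 51 47
f 51 40 52
f 47 52 36
f 51 52 47
f 35 47 56
f 47 36 57
f 56 57 42
f 47 57 56
f 35 56 68
f 56 42 71
f 68 71 45
f 56 71 68
f 35 68 72
f 68 45 76
f 72 76 46
f 68 76 72
f 36 52 63
f 52 40 66
f 63 66 44
f 52 66 63
f 40 75 53
f 75 46 74
f 53 74 39
f 75 74 53
f 46 76 73
f 76 45 69
f 73 69 37
f 76 69 73
f 45 71 70
f 71 42 58
f 70 58 41
f 71 58 70
f 42 57 62
f 57 36 59
f 62 59 43
f 57 59 62
f 38 64 50
f 64 44 65
f 50 65 39
f 64 65 50
f 38 50 48
f 50 39 49
f 48 49 37
f 50 49 48
f 38 48 55
f 48 37 54
f 55 54 41
f 48 54 55
f 38 55 60
f 55 41 61
f 60 61 43
f 55 61 60
f 38 60 64
f 60 43 67
f 64 67 44
f 60 67 64
f 39 65 53
f 65 44 66
f 53 66 40
f 65 66 53
f 37 49 73
f 49 39 74
f 73 74 46
f 49 74 73
f 41 54 70
f 54 37 69
f 70 69 45
f 54 69 70
f 43 61 62
f 61 41 58
f 62 58 42
f 61 58 62
f 44 67 63
f 67 43 59
f 63 59 36
f 67 59 63



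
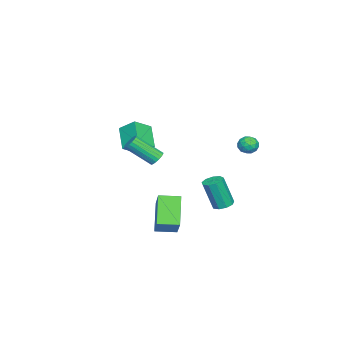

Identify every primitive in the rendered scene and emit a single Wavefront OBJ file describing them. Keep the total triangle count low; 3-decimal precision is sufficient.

v -4.358 -4.254 0.917
v -3.372 -4.926 1.648
v -4.228 -3.256 1.659
v -3.242 -3.928 2.39
v -3.158 -3.632 -0.13
v -2.172 -4.304 0.601
v -3.028 -2.634 0.612
v -2.042 -3.306 1.343
v 3.446 -0.483 -2.657
v 2.144 -0.835 -1.18
v 3.029 0.681 -2.748
v 1.726 0.329 -1.271
v 4.854 0.131 -1.269
v 3.551 -0.221 0.208
v 4.436 1.295 -1.36
v 3.134 0.943 0.117
v 0.552 2.535 -1.519
v 1 2.109 -1.688
v 1.155 1.54 0.149
v 0.708 1.965 0.319
v 1.187 2.491 -1.586
v 1.343 1.922 0.252
v 1.078 2.894 -1.452
v 1.233 2.324 0.386
v 0.723 3.128 -1.349
v 0.878 2.559 0.488
v 0.288 3.084 -1.326
v 0.443 2.515 0.511
v -0.024 2.784 -1.393
v 0.132 2.215 0.445
v -0.065 2.366 -1.519
v 0.09 1.797 0.319
v 0.182 2.028 -1.644
v 0.337 1.459 0.193
v 0.603 1.926 -1.711
v 0.758 1.357 0.126
v -0.544 3.895 3.256
v -0.207 4.314 2.907
v 0.227 3.206 3.173
v 0.564 3.625 2.824
v 0.463 3.735 3.447
v -0.013 4.161 3.499
v 0.033 3.359 2.581
v -0.443 3.785 2.633
v 0.15 3.983 2.49
v 0.416 4.215 3.025
v -0.396 3.305 3.055
v -0.13 3.537 3.59
v -0.443 4.166 3.089
v 0.463 3.354 2.991
v 0.404 3.419 3.358
v 0.602 3.666 3.152
v -0.329 4.075 3.437
v -0.131 4.322 3.232
v 0.263 3.981 3.549
v 0.151 3.198 2.848
v 0.349 3.445 2.643
v -0.582 3.854 2.928
v -0.384 4.101 2.722
v -0.243 3.539 2.531
v -0.035 4.217 2.638
v 0.418 3.811 2.589
v 0.106 3.655 2.447
v -0.174 3.906 2.477
v 0.121 4.353 2.953
v 0.574 3.948 2.904
v 0.515 4.013 3.271
v 0.235 4.263 3.301
v 0.331 4.158 2.708
v -0.554 3.572 3.176
v -0.101 3.167 3.127
v -0.215 3.257 2.779
v -0.495 3.507 2.809
v -0.398 3.709 3.491
v 0.055 3.303 3.442
v 0.194 3.614 3.603
v -0.086 3.865 3.633
v -0.311 3.362 3.372
v 3.235 -0.381 2.834
v 3.429 -0.669 2.448
v 3.739 -2.087 3.659
v 3.545 -1.799 4.046
v 3.616 -0.559 2.528
v 3.926 -1.977 3.74
v 3.727 -0.414 2.67
v 4.037 -1.832 3.881
v 3.741 -0.262 2.844
v 4.051 -1.68 4.055
v 3.655 -0.134 3.016
v 3.965 -1.551 4.228
v 3.485 -0.055 3.152
v 3.795 -1.472 4.364
v 3.266 -0.04 3.226
v 3.576 -1.458 4.437
v 3.041 -0.093 3.221
v 3.351 -1.511 4.432
v 2.854 -0.203 3.14
v 3.164 -1.621 4.352
v 2.743 -0.348 2.999
v 3.053 -1.766 4.21
v 2.729 -0.5 2.825
v 3.039 -1.918 4.036
v 2.815 -0.629 2.652
v 3.125 -2.046 3.864
v 2.985 -0.708 2.516
v 3.295 -2.125 3.728
v 3.204 -0.722 2.443
v 3.514 -2.14 3.654
f 2 4 1
f 5 2 1
f 1 4 3
f 3 5 1
f 2 8 4
f 6 2 5
f 6 8 2
f 4 8 3
f 7 5 3
f 3 8 7
f 7 6 5
f 8 6 7
f 10 12 9
f 13 10 9
f 9 12 11
f 11 13 9
f 10 16 12
f 14 10 13
f 14 16 10
f 12 16 11
f 15 13 11
f 11 16 15
f 15 14 13
f 16 14 15
f 18 17 21
f 18 21 19
f 19 21 22
f 19 22 20
f 21 17 23
f 21 23 22
f 22 23 24
f 22 24 20
f 23 17 25
f 23 25 24
f 24 25 26
f 24 26 20
f 25 17 27
f 25 27 26
f 26 27 28
f 26 28 20
f 27 17 29
f 27 29 28
f 28 29 30
f 28 30 20
f 29 17 31
f 29 31 30
f 30 31 32
f 30 32 20
f 31 17 33
f 31 33 32
f 32 33 34
f 32 34 20
f 33 17 35
f 33 35 34
f 34 35 36
f 34 36 20
f 35 17 18
f 35 18 36
f 36 18 19
f 36 19 20
f 37 74 53
f 74 48 77
f 53 77 42
f 74 77 53
f 37 53 49
f 53 42 54
f 49 54 38
f 53 54 49
f 37 49 58
f 49 38 59
f 58 59 44
f 49 59 58
f 37 58 70
f 58 44 73
f 70 73 47
f 58 73 70
f 37 70 74
f 70 47 78
f 74 78 48
f 70 78 74
f 38 54 65
f 54 42 68
f 65 68 46
f 54 68 65
f 42 77 55
f 77 48 76
f 55 76 41
f 77 76 55
f 48 78 75
f 78 47 71
f 75 71 39
f 78 71 75
f 47 73 72
f 73 44 60
f 72 60 43
f 73 60 72
f 44 59 64
f 59 38 61
f 64 61 45
f 59 61 64
f 40 66 52
f 66 46 67
f 52 67 41
f 66 67 52
f 40 52 50
f 52 41 51
f 50 51 39
f 52 51 50
f 40 50 57
f 50 39 56
f 57 56 43
f 50 56 57
f 40 57 62
f 57 43 63
f 62 63 45
f 57 63 62
f 40 62 66
f 62 45 69
f 66 69 46
f 62 69 66
f 41 67 55
f 67 46 68
f 55 68 42
f 67 68 55
f 39 51 75
f 51 41 76
f 75 76 48
f 51 76 75
f 43 56 72
f 56 39 71
f 72 71 47
f 56 71 72
f 45 63 64
f 63 43 60
f 64 60 44
f 63 60 64
f 46 69 65
f 69 45 61
f 65 61 38
f 69 61 65
f 80 79 83
f 80 83 81
f 81 83 84
f 81 84 82
f 83 79 85
f 83 85 84
f 84 85 86
f 84 86 82
f 85 79 87
f 85 87 86
f 86 87 88
f 86 88 82
f 87 79 89
f 87 89 88
f 88 89 90
f 88 90 82
f 89 79 91
f 89 91 90
f 90 91 92
f 90 92 82
f 91 79 93
f 91 93 92
f 92 93 94
f 92 94 82
f 93 79 95
f 93 95 94
f 94 95 96
f 94 96 82
f 95 79 97
f 95 97 96
f 96 97 98
f 96 98 82
f 97 79 99
f 97 99 98
f 98 99 100
f 98 100 82
f 99 79 101
f 99 101 100
f 100 101 102
f 100 102 82
f 101 79 103
f 101 103 102
f 102 103 104
f 102 104 82
f 103 79 105
f 103 105 104
f 104 105 106
f 104 106 82
f 105 79 107
f 105 107 106
f 106 107 108
f 106 108 82
f 107 79 80
f 107 80 108
f 108 80 81
f 108 81 82



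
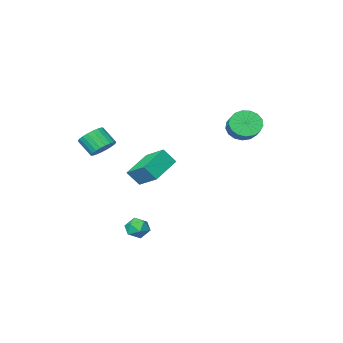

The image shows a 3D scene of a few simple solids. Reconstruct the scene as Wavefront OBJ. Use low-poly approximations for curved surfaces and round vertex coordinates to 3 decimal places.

v 2.099 0.046 0.789
v 2.657 -0.31 1.63
v 1.815 1.363 1.534
v 2.374 1.008 2.375
v 3.706 0.812 0.045
v 4.265 0.457 0.886
v 3.423 2.13 0.79
v 3.981 1.774 1.631
v -3.327 -0.356 2.657
v -2.695 -0.164 1.987
v -2.322 0.789 2.614
v -2.953 0.596 3.283
v -3.061 0.064 1.859
v -2.687 1.017 2.486
v -3.488 0.196 1.913
v -3.114 1.149 2.54
v -3.878 0.201 2.138
v -3.504 1.154 2.765
v -4.141 0.079 2.481
v -3.768 1.031 3.108
v -4.218 -0.143 2.865
v -3.845 0.809 3.492
v -4.091 -0.414 3.201
v -3.718 0.538 3.827
v -3.789 -0.672 3.412
v -3.415 0.28 4.039
v -3.381 -0.857 3.45
v -3.007 0.095 4.077
v -2.96 -0.928 3.306
v -2.586 0.025 3.933
v -2.624 -0.867 3.014
v -2.25 0.085 3.641
v -2.448 -0.69 2.64
v -2.074 0.263 3.267
v -2.474 -0.436 2.269
v -2.1 0.517 2.896
v 3.677 -3.227 1.406
v 4.366 -2.779 1.519
v 4.732 -3.564 2.406
v 4.043 -4.013 2.294
v 4.164 -2.637 1.728
v 4.53 -3.422 2.615
v 3.887 -2.585 1.888
v 4.253 -3.37 2.775
v 3.578 -2.631 1.975
v 3.945 -3.416 2.862
v 3.285 -2.768 1.975
v 3.651 -3.553 2.862
v 3.051 -2.974 1.889
v 3.417 -3.759 2.776
v 2.912 -3.219 1.729
v 3.278 -4.005 2.616
v 2.89 -3.466 1.52
v 3.256 -4.251 2.407
v 2.988 -3.676 1.294
v 3.354 -4.461 2.181
v 3.19 -3.818 1.085
v 3.556 -4.603 1.972
v 3.467 -3.87 0.925
v 3.833 -4.655 1.812
v 3.775 -3.824 0.838
v 4.142 -4.609 1.725
v 4.069 -3.687 0.838
v 4.435 -4.472 1.725
v 4.303 -3.481 0.924
v 4.669 -4.266 1.811
v 4.442 -3.235 1.084
v 4.808 -4.021 1.971
v 4.464 -2.989 1.293
v 4.83 -3.774 2.18
v 3.546 0.62 -3.953
v 4.18 0.391 -3.61
v 2.88 0.129 -3.05
v 3.514 -0.1 -2.707
v 3.349 0.638 -2.744
v 3.761 0.941 -3.302
v 3.299 -0.421 -3.358
v 3.711 -0.118 -3.916
v 4.028 -0.253 -3.242
v 4.059 0.402 -2.863
v 3.001 0.118 -3.797
v 3.032 0.773 -3.418
f 2 4 1
f 5 2 1
f 1 4 3
f 3 5 1
f 2 8 4
f 6 2 5
f 6 8 2
f 4 8 3
f 7 5 3
f 3 8 7
f 7 6 5
f 8 6 7
f 10 9 13
f 10 13 11
f 11 13 14
f 11 14 12
f 13 9 15
f 13 15 14
f 14 15 16
f 14 16 12
f 15 9 17
f 15 17 16
f 16 17 18
f 16 18 12
f 17 9 19
f 17 19 18
f 18 19 20
f 18 20 12
f 19 9 21
f 19 21 20
f 20 21 22
f 20 22 12
f 21 9 23
f 21 23 22
f 22 23 24
f 22 24 12
f 23 9 25
f 23 25 24
f 24 25 26
f 24 26 12
f 25 9 27
f 25 27 26
f 26 27 28
f 26 28 12
f 27 9 29
f 27 29 28
f 28 29 30
f 28 30 12
f 29 9 31
f 29 31 30
f 30 31 32
f 30 32 12
f 31 9 33
f 31 33 32
f 32 33 34
f 32 34 12
f 33 9 35
f 33 35 34
f 34 35 36
f 34 36 12
f 35 9 10
f 35 10 36
f 36 10 11
f 36 11 12
f 38 37 41
f 38 41 39
f 39 41 42
f 39 42 40
f 41 37 43
f 41 43 42
f 42 43 44
f 42 44 40
f 43 37 45
f 43 45 44
f 44 45 46
f 44 46 40
f 45 37 47
f 45 47 46
f 46 47 48
f 46 48 40
f 47 37 49
f 47 49 48
f 48 49 50
f 48 50 40
f 49 37 51
f 49 51 50
f 50 51 52
f 50 52 40
f 51 37 53
f 51 53 52
f 52 53 54
f 52 54 40
f 53 37 55
f 53 55 54
f 54 55 56
f 54 56 40
f 55 37 57
f 55 57 56
f 56 57 58
f 56 58 40
f 57 37 59
f 57 59 58
f 58 59 60
f 58 60 40
f 59 37 61
f 59 61 60
f 60 61 62
f 60 62 40
f 61 37 63
f 61 63 62
f 62 63 64
f 62 64 40
f 63 37 65
f 63 65 64
f 64 65 66
f 64 66 40
f 65 37 67
f 65 67 66
f 66 67 68
f 66 68 40
f 67 37 69
f 67 69 68
f 68 69 70
f 68 70 40
f 69 37 38
f 69 38 70
f 70 38 39
f 70 39 40
f 71 82 76
f 71 76 72
f 71 72 78
f 71 78 81
f 71 81 82
f 72 76 80
f 76 82 75
f 82 81 73
f 81 78 77
f 78 72 79
f 74 80 75
f 74 75 73
f 74 73 77
f 74 77 79
f 74 79 80
f 75 80 76
f 73 75 82
f 77 73 81
f 79 77 78
f 80 79 72



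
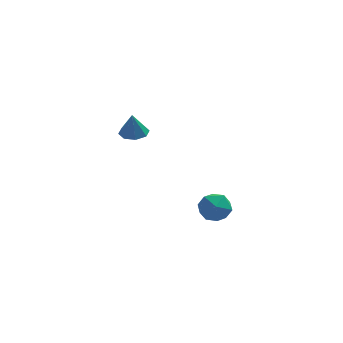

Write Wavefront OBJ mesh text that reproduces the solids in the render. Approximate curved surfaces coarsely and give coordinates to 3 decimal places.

v 2.514 4.349 -2.974
v 3.04 3.63 -3.182
v 2.04 3.65 -1.758
v 2.566 2.931 -1.966
v 2.951 3.72 -1.707
v 3.244 4.152 -2.459
v 1.836 3.128 -2.481
v 2.129 3.56 -3.233
v 2.621 2.876 -2.878
v 3.31 3.241 -2.4
v 1.77 4.039 -2.54
v 2.459 4.404 -2.062
v -1.095 2.715 3.096
v -0.664 3.246 3.19
v -1.165 2.565 4.264
v -1.17 3.396 3.179
v -1.632 3.147 3.119
v -1.779 2.645 3.046
v -1.526 2.184 3.002
v -1.019 2.034 3.013
v -0.557 2.283 3.073
v -0.41 2.785 3.146
f 1 12 6
f 1 6 2
f 1 2 8
f 1 8 11
f 1 11 12
f 2 6 10
f 6 12 5
f 12 11 3
f 11 8 7
f 8 2 9
f 4 10 5
f 4 5 3
f 4 3 7
f 4 7 9
f 4 9 10
f 5 10 6
f 3 5 12
f 7 3 11
f 9 7 8
f 10 9 2
f 14 13 16
f 14 16 15
f 16 13 17
f 16 17 15
f 17 13 18
f 17 18 15
f 18 13 19
f 18 19 15
f 19 13 20
f 19 20 15
f 20 13 21
f 20 21 15
f 21 13 22
f 21 22 15
f 22 13 14
f 22 14 15



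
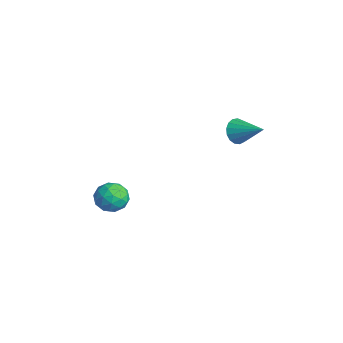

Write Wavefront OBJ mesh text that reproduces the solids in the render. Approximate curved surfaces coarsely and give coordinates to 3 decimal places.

v 2.664 -2.478 -3.53
v 3.424 -2.74 -3.369
v 2.196 -3.7 -3.311
v 2.956 -3.962 -3.15
v 2.58 -3.45 -2.631
v 2.869 -2.695 -2.766
v 2.751 -3.745 -3.914
v 3.04 -2.99 -4.049
v 3.478 -3.523 -3.606
v 3.372 -3.341 -2.813
v 2.248 -3.099 -3.867
v 2.142 -2.917 -3.074
v 3.085 -2.502 -3.469
v 2.535 -3.938 -3.211
v 2.314 -3.638 -2.906
v 2.761 -3.792 -2.812
v 2.759 -2.475 -3.115
v 3.206 -2.629 -3.02
v 2.71 -3.047 -2.586
v 2.414 -3.811 -3.66
v 2.861 -3.965 -3.565
v 2.859 -2.648 -3.868
v 3.306 -2.802 -3.774
v 2.91 -3.393 -4.094
v 3.563 -3.116 -3.513
v 3.288 -3.834 -3.385
v 3.168 -3.707 -3.833
v 3.338 -3.263 -3.913
v 3.501 -3.009 -3.047
v 3.226 -3.727 -2.919
v 3.005 -3.426 -2.614
v 3.175 -2.982 -2.693
v 3.533 -3.469 -3.187
v 2.394 -2.713 -3.761
v 2.119 -3.431 -3.633
v 2.445 -3.458 -3.987
v 2.615 -3.014 -4.066
v 2.332 -2.606 -3.295
v 2.057 -3.324 -3.167
v 2.282 -3.177 -2.767
v 2.452 -2.733 -2.847
v 2.087 -2.971 -3.493
v 2.958 2.487 -0.433
v 3.318 2.455 -1.021
v 4.142 3.193 0.253
v 3.159 2.743 -1.042
v 2.953 2.973 -0.924
v 2.749 3.091 -0.693
v 2.592 3.072 -0.403
v 2.519 2.918 -0.12
v 2.547 2.666 0.092
v 2.669 2.372 0.183
v 2.857 2.106 0.132
v 3.068 1.926 -0.047
v 3.254 1.875 -0.316
v 3.372 1.965 -0.611
v 3.395 2.174 -0.865
f 1 38 17
f 38 12 41
f 17 41 6
f 38 41 17
f 1 17 13
f 17 6 18
f 13 18 2
f 17 18 13
f 1 13 22
f 13 2 23
f 22 23 8
f 13 23 22
f 1 22 34
f 22 8 37
f 34 37 11
f 22 37 34
f 1 34 38
f 34 11 42
f 38 42 12
f 34 42 38
f 2 18 29
f 18 6 32
f 29 32 10
f 18 32 29
f 6 41 19
f 41 12 40
f 19 40 5
f 41 40 19
f 12 42 39
f 42 11 35
f 39 35 3
f 42 35 39
f 11 37 36
f 37 8 24
f 36 24 7
f 37 24 36
f 8 23 28
f 23 2 25
f 28 25 9
f 23 25 28
f 4 30 16
f 30 10 31
f 16 31 5
f 30 31 16
f 4 16 14
f 16 5 15
f 14 15 3
f 16 15 14
f 4 14 21
f 14 3 20
f 21 20 7
f 14 20 21
f 4 21 26
f 21 7 27
f 26 27 9
f 21 27 26
f 4 26 30
f 26 9 33
f 30 33 10
f 26 33 30
f 5 31 19
f 31 10 32
f 19 32 6
f 31 32 19
f 3 15 39
f 15 5 40
f 39 40 12
f 15 40 39
f 7 20 36
f 20 3 35
f 36 35 11
f 20 35 36
f 9 27 28
f 27 7 24
f 28 24 8
f 27 24 28
f 10 33 29
f 33 9 25
f 29 25 2
f 33 25 29
f 44 43 46
f 44 46 45
f 46 43 47
f 46 47 45
f 47 43 48
f 47 48 45
f 48 43 49
f 48 49 45
f 49 43 50
f 49 50 45
f 50 43 51
f 50 51 45
f 51 43 52
f 51 52 45
f 52 43 53
f 52 53 45
f 53 43 54
f 53 54 45
f 54 43 55
f 54 55 45
f 55 43 56
f 55 56 45
f 56 43 57
f 56 57 45
f 57 43 44
f 57 44 45



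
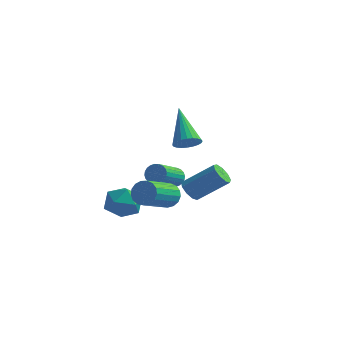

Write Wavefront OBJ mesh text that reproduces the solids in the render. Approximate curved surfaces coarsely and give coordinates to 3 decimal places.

v -0.845 -2.608 -2.534
v -0.397 -2.883 -2.965
v -0.648 -4.527 -2.178
v -1.095 -4.252 -1.746
v -0.214 -2.79 -2.713
v -0.465 -4.434 -1.926
v -0.176 -2.655 -2.419
v -0.427 -4.299 -1.632
v -0.291 -2.51 -2.151
v -0.542 -4.154 -1.364
v -0.532 -2.386 -1.971
v -0.783 -4.031 -1.184
v -0.846 -2.314 -1.92
v -1.097 -3.958 -1.133
v -1.159 -2.309 -2.01
v -1.41 -3.953 -1.223
v -1.4 -2.373 -2.219
v -1.651 -4.017 -1.432
v -1.513 -2.49 -2.5
v -1.764 -4.134 -1.713
v -1.474 -2.634 -2.789
v -1.725 -4.278 -2.002
v -1.29 -2.773 -3.02
v -1.541 -4.417 -2.233
v -1.005 -2.873 -3.139
v -1.256 -4.517 -2.352
v -0.682 -2.913 -3.119
v -0.933 -4.557 -2.332
v -3.515 -1.143 -4.242
v -2.805 -1.778 -4.464
v -4.155 -2.202 -3.256
v -3.445 -2.837 -3.478
v -3.237 -2.032 -2.963
v -2.842 -1.378 -3.572
v -4.118 -2.602 -4.148
v -3.723 -1.948 -4.757
v -3.178 -2.68 -4.406
v -2.634 -2.328 -3.674
v -4.326 -1.652 -4.046
v -3.782 -1.3 -3.314
v 0.983 -3.96 -1.253
v 1.242 -3.674 -1.699
v 2.495 -3.113 -0.614
v 2.237 -3.4 -0.167
v 0.975 -3.432 -1.516
v 2.228 -2.872 -0.431
v 0.712 -3.438 -1.21
v 1.966 -2.877 -0.124
v 0.576 -3.688 -0.923
v 1.83 -3.127 0.162
v 0.631 -4.065 -0.791
v 1.884 -3.505 0.294
v 0.85 -4.394 -0.875
v 2.103 -3.833 0.21
v 1.132 -4.519 -1.135
v 2.385 -3.959 -0.05
v 1.344 -4.383 -1.451
v 2.597 -3.823 -0.365
v 1.387 -4.049 -1.673
v 2.641 -3.489 -0.588
v -2.303 0.567 -3.055
v -1.913 0.349 -3.41
v -2.008 -1.166 -2.579
v -2.397 -0.947 -2.225
v -1.784 0.429 -3.248
v -1.879 -1.085 -2.417
v -1.734 0.531 -3.056
v -1.829 -0.984 -2.226
v -1.77 0.638 -2.865
v -1.865 -0.876 -2.034
v -1.887 0.735 -2.703
v -1.982 -0.78 -1.872
v -2.068 0.806 -2.594
v -2.163 -0.709 -1.763
v -2.284 0.84 -2.555
v -2.379 -0.674 -1.725
v -2.503 0.833 -2.593
v -2.598 -0.681 -1.762
v -2.692 0.786 -2.701
v -2.787 -0.729 -1.87
v -2.821 0.705 -2.863
v -2.916 -0.809 -2.032
v -2.871 0.604 -3.054
v -2.966 -0.911 -2.224
v -2.835 0.496 -3.246
v -2.93 -1.018 -2.415
v -2.718 0.4 -3.408
v -2.813 -1.115 -2.577
v -2.537 0.329 -3.517
v -2.632 -1.186 -2.686
v -2.321 0.294 -3.555
v -2.416 -1.22 -2.725
v -2.102 0.301 -3.518
v -2.197 -1.213 -2.687
v 0.399 -3.099 1.114
v 0.966 -2.917 1.375
v -0.639 -1.981 2.586
v 0.927 -2.731 1.207
v 0.807 -2.602 1.024
v 0.626 -2.548 0.855
v 0.41 -2.578 0.726
v 0.192 -2.688 0.656
v 0.006 -2.86 0.655
v -0.12 -3.069 0.725
v -0.167 -3.282 0.853
v -0.128 -3.468 1.022
v -0.009 -3.597 1.205
v 0.172 -3.651 1.373
v 0.388 -3.62 1.503
v 0.606 -3.511 1.573
v 0.792 -3.339 1.574
v 0.918 -3.13 1.504
f 2 1 5
f 2 5 3
f 3 5 6
f 3 6 4
f 5 1 7
f 5 7 6
f 6 7 8
f 6 8 4
f 7 1 9
f 7 9 8
f 8 9 10
f 8 10 4
f 9 1 11
f 9 11 10
f 10 11 12
f 10 12 4
f 11 1 13
f 11 13 12
f 12 13 14
f 12 14 4
f 13 1 15
f 13 15 14
f 14 15 16
f 14 16 4
f 15 1 17
f 15 17 16
f 16 17 18
f 16 18 4
f 17 1 19
f 17 19 18
f 18 19 20
f 18 20 4
f 19 1 21
f 19 21 20
f 20 21 22
f 20 22 4
f 21 1 23
f 21 23 22
f 22 23 24
f 22 24 4
f 23 1 25
f 23 25 24
f 24 25 26
f 24 26 4
f 25 1 27
f 25 27 26
f 26 27 28
f 26 28 4
f 27 1 2
f 27 2 28
f 28 2 3
f 28 3 4
f 29 40 34
f 29 34 30
f 29 30 36
f 29 36 39
f 29 39 40
f 30 34 38
f 34 40 33
f 40 39 31
f 39 36 35
f 36 30 37
f 32 38 33
f 32 33 31
f 32 31 35
f 32 35 37
f 32 37 38
f 33 38 34
f 31 33 40
f 35 31 39
f 37 35 36
f 38 37 30
f 42 41 45
f 42 45 43
f 43 45 46
f 43 46 44
f 45 41 47
f 45 47 46
f 46 47 48
f 46 48 44
f 47 41 49
f 47 49 48
f 48 49 50
f 48 50 44
f 49 41 51
f 49 51 50
f 50 51 52
f 50 52 44
f 51 41 53
f 51 53 52
f 52 53 54
f 52 54 44
f 53 41 55
f 53 55 54
f 54 55 56
f 54 56 44
f 55 41 57
f 55 57 56
f 56 57 58
f 56 58 44
f 57 41 59
f 57 59 58
f 58 59 60
f 58 60 44
f 59 41 42
f 59 42 60
f 60 42 43
f 60 43 44
f 62 61 65
f 62 65 63
f 63 65 66
f 63 66 64
f 65 61 67
f 65 67 66
f 66 67 68
f 66 68 64
f 67 61 69
f 67 69 68
f 68 69 70
f 68 70 64
f 69 61 71
f 69 71 70
f 70 71 72
f 70 72 64
f 71 61 73
f 71 73 72
f 72 73 74
f 72 74 64
f 73 61 75
f 73 75 74
f 74 75 76
f 74 76 64
f 75 61 77
f 75 77 76
f 76 77 78
f 76 78 64
f 77 61 79
f 77 79 78
f 78 79 80
f 78 80 64
f 79 61 81
f 79 81 80
f 80 81 82
f 80 82 64
f 81 61 83
f 81 83 82
f 82 83 84
f 82 84 64
f 83 61 85
f 83 85 84
f 84 85 86
f 84 86 64
f 85 61 87
f 85 87 86
f 86 87 88
f 86 88 64
f 87 61 89
f 87 89 88
f 88 89 90
f 88 90 64
f 89 61 91
f 89 91 90
f 90 91 92
f 90 92 64
f 91 61 93
f 91 93 92
f 92 93 94
f 92 94 64
f 93 61 62
f 93 62 94
f 94 62 63
f 94 63 64
f 96 95 98
f 96 98 97
f 98 95 99
f 98 99 97
f 99 95 100
f 99 100 97
f 100 95 101
f 100 101 97
f 101 95 102
f 101 102 97
f 102 95 103
f 102 103 97
f 103 95 104
f 103 104 97
f 104 95 105
f 104 105 97
f 105 95 106
f 105 106 97
f 106 95 107
f 106 107 97
f 107 95 108
f 107 108 97
f 108 95 109
f 108 109 97
f 109 95 110
f 109 110 97
f 110 95 111
f 110 111 97
f 111 95 112
f 111 112 97
f 112 95 96
f 112 96 97



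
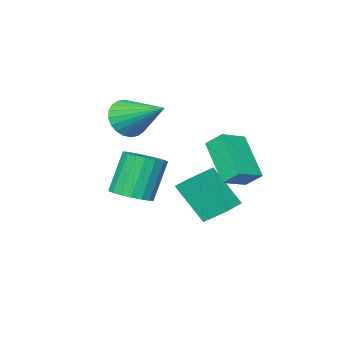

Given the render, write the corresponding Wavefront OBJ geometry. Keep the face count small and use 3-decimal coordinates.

v -2.254 -1.889 -0.414
v -1.735 -1.503 -1.025
v -2.466 -0.071 0.554
v -2.05 -1.464 -1.168
v -2.395 -1.489 -1.196
v -2.719 -1.575 -1.105
v -2.972 -1.709 -0.908
v -3.115 -1.871 -0.637
v -3.128 -2.035 -0.331
v -3.008 -2.177 -0.038
v -2.772 -2.275 0.198
v -2.458 -2.314 0.341
v -2.113 -2.289 0.369
v -1.789 -2.202 0.278
v -1.536 -2.068 0.081
v -1.393 -1.907 -0.19
v -1.38 -1.743 -0.496
v -1.5 -1.601 -0.789
v -3.623 -0.088 -3.225
v -4.024 0.757 -2.506
v -4.004 1.018 -4.736
v -4.405 1.862 -4.016
v -2.575 0.358 -3.164
v -2.976 1.202 -2.444
v -2.956 1.463 -4.674
v -3.357 2.308 -3.955
v -3.623 2.919 -2.553
v -4.057 1.512 -1.215
v -3.851 3.526 -1.989
v -4.285 2.119 -0.65
v -2.515 2.961 -2.15
v -2.949 1.554 -0.811
v -2.743 3.568 -1.585
v -3.177 2.161 -0.247
v -1.172 -0.374 -3.482
v -0.705 -1.052 -3.315
v -1.441 -1.144 -1.631
v -1.908 -0.466 -1.798
v -0.486 -0.771 -3.204
v -1.222 -0.863 -1.52
v -0.402 -0.411 -3.148
v -1.138 -0.503 -1.464
v -0.471 -0.043 -3.158
v -1.207 -0.135 -1.474
v -0.679 0.258 -3.232
v -1.415 0.166 -1.548
v -0.984 0.435 -3.356
v -1.72 0.343 -1.672
v -1.327 0.451 -3.504
v -2.063 0.359 -1.821
v -1.639 0.304 -3.649
v -2.375 0.212 -1.965
v -1.858 0.023 -3.76
v -2.594 -0.069 -2.076
v -1.942 -0.337 -3.816
v -2.678 -0.429 -2.132
v -1.873 -0.705 -3.806
v -2.609 -0.797 -2.122
v -1.665 -1.006 -3.732
v -2.401 -1.098 -2.048
v -1.36 -1.183 -3.608
v -2.096 -1.275 -1.924
v -1.017 -1.199 -3.459
v -1.753 -1.291 -1.776
f 2 1 4
f 2 4 3
f 4 1 5
f 4 5 3
f 5 1 6
f 5 6 3
f 6 1 7
f 6 7 3
f 7 1 8
f 7 8 3
f 8 1 9
f 8 9 3
f 9 1 10
f 9 10 3
f 10 1 11
f 10 11 3
f 11 1 12
f 11 12 3
f 12 1 13
f 12 13 3
f 13 1 14
f 13 14 3
f 14 1 15
f 14 15 3
f 15 1 16
f 15 16 3
f 16 1 17
f 16 17 3
f 17 1 18
f 17 18 3
f 18 1 2
f 18 2 3
f 20 22 19
f 23 20 19
f 19 22 21
f 21 23 19
f 20 26 22
f 24 20 23
f 24 26 20
f 22 26 21
f 25 23 21
f 21 26 25
f 25 24 23
f 26 24 25
f 28 30 27
f 31 28 27
f 27 30 29
f 29 31 27
f 28 34 30
f 32 28 31
f 32 34 28
f 30 34 29
f 33 31 29
f 29 34 33
f 33 32 31
f 34 32 33
f 36 35 39
f 36 39 37
f 37 39 40
f 37 40 38
f 39 35 41
f 39 41 40
f 40 41 42
f 40 42 38
f 41 35 43
f 41 43 42
f 42 43 44
f 42 44 38
f 43 35 45
f 43 45 44
f 44 45 46
f 44 46 38
f 45 35 47
f 45 47 46
f 46 47 48
f 46 48 38
f 47 35 49
f 47 49 48
f 48 49 50
f 48 50 38
f 49 35 51
f 49 51 50
f 50 51 52
f 50 52 38
f 51 35 53
f 51 53 52
f 52 53 54
f 52 54 38
f 53 35 55
f 53 55 54
f 54 55 56
f 54 56 38
f 55 35 57
f 55 57 56
f 56 57 58
f 56 58 38
f 57 35 59
f 57 59 58
f 58 59 60
f 58 60 38
f 59 35 61
f 59 61 60
f 60 61 62
f 60 62 38
f 61 35 63
f 61 63 62
f 62 63 64
f 62 64 38
f 63 35 36
f 63 36 64
f 64 36 37
f 64 37 38



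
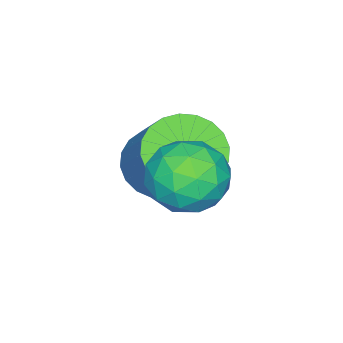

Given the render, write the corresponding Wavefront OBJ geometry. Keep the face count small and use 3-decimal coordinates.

v 2.25 -1.918 -2.254
v 2.714 -1.51 -2.837
v 3.555 -0.513 -1.469
v 3.09 -0.922 -0.886
v 2.447 -1.313 -2.817
v 3.288 -0.316 -1.449
v 2.151 -1.208 -2.711
v 2.992 -0.212 -1.343
v 1.87 -1.212 -2.535
v 2.711 -0.215 -1.167
v 1.646 -1.323 -2.317
v 2.487 -0.326 -0.949
v 1.515 -1.525 -2.089
v 2.355 -0.528 -0.721
v 1.495 -1.786 -1.886
v 2.336 -0.79 -0.518
v 1.59 -2.068 -1.739
v 2.431 -1.071 -0.371
v 1.785 -2.327 -1.671
v 2.626 -1.33 -0.303
v 2.052 -2.524 -1.691
v 2.893 -1.527 -0.323
v 2.348 -2.628 -1.797
v 3.189 -1.632 -0.429
v 2.629 -2.625 -1.973
v 3.47 -1.628 -0.605
v 2.853 -2.514 -2.191
v 3.694 -1.517 -0.823
v 2.985 -2.312 -2.419
v 3.825 -1.315 -1.051
v 3.004 -2.05 -2.622
v 3.845 -1.054 -1.254
v 2.909 -1.769 -2.769
v 3.75 -0.772 -1.401
v 3.248 0.121 -0.827
v 4.054 0.314 -0.631
v 3.626 -1.174 -1.109
v 4.432 -0.981 -0.913
v 3.84 -1.007 -0.302
v 3.605 -0.207 -0.127
v 4.075 -0.653 -1.613
v 3.84 0.147 -1.438
v 4.565 -0.164 -1.116
v 4.419 -0.383 -0.306
v 3.261 -0.477 -1.434
v 3.115 -0.696 -0.624
v 3.617 0.331 -0.704
v 4.063 -1.191 -1.036
v 3.714 -1.206 -0.677
v 4.188 -1.093 -0.561
v 3.354 0.025 -0.408
v 3.828 0.138 -0.293
v 3.702 -0.638 -0.1
v 3.852 -0.998 -1.447
v 4.326 -0.885 -1.332
v 3.492 0.233 -1.179
v 3.966 0.346 -1.063
v 3.978 -0.222 -1.64
v 4.391 0.163 -0.874
v 4.614 -0.598 -1.04
v 4.404 -0.405 -1.451
v 4.266 0.065 -1.349
v 4.306 0.035 -0.398
v 4.529 -0.726 -0.564
v 4.18 -0.742 -0.204
v 4.043 -0.272 -0.102
v 4.606 -0.246 -0.683
v 3.151 -0.134 -1.176
v 3.374 -0.895 -1.342
v 3.637 -0.588 -1.638
v 3.5 -0.118 -1.536
v 3.066 -0.262 -0.7
v 3.289 -1.023 -0.866
v 3.414 -0.925 -0.391
v 3.276 -0.455 -0.289
v 3.074 -0.614 -1.057
f 2 1 5
f 2 5 3
f 3 5 6
f 3 6 4
f 5 1 7
f 5 7 6
f 6 7 8
f 6 8 4
f 7 1 9
f 7 9 8
f 8 9 10
f 8 10 4
f 9 1 11
f 9 11 10
f 10 11 12
f 10 12 4
f 11 1 13
f 11 13 12
f 12 13 14
f 12 14 4
f 13 1 15
f 13 15 14
f 14 15 16
f 14 16 4
f 15 1 17
f 15 17 16
f 16 17 18
f 16 18 4
f 17 1 19
f 17 19 18
f 18 19 20
f 18 20 4
f 19 1 21
f 19 21 20
f 20 21 22
f 20 22 4
f 21 1 23
f 21 23 22
f 22 23 24
f 22 24 4
f 23 1 25
f 23 25 24
f 24 25 26
f 24 26 4
f 25 1 27
f 25 27 26
f 26 27 28
f 26 28 4
f 27 1 29
f 27 29 28
f 28 29 30
f 28 30 4
f 29 1 31
f 29 31 30
f 30 31 32
f 30 32 4
f 31 1 33
f 31 33 32
f 32 33 34
f 32 34 4
f 33 1 2
f 33 2 34
f 34 2 3
f 34 3 4
f 35 72 51
f 72 46 75
f 51 75 40
f 72 75 51
f 35 51 47
f 51 40 52
f 47 52 36
f 51 52 47
f 35 47 56
f 47 36 57
f 56 57 42
f 47 57 56
f 35 56 68
f 56 42 71
f 68 71 45
f 56 71 68
f 35 68 72
f 68 45 76
f 72 76 46
f 68 76 72
f 36 52 63
f 52 40 66
f 63 66 44
f 52 66 63
f 40 75 53
f 75 46 74
f 53 74 39
f 75 74 53
f 46 76 73
f 76 45 69
f 73 69 37
f 76 69 73
f 45 71 70
f 71 42 58
f 70 58 41
f 71 58 70
f 42 57 62
f 57 36 59
f 62 59 43
f 57 59 62
f 38 64 50
f 64 44 65
f 50 65 39
f 64 65 50
f 38 50 48
f 50 39 49
f 48 49 37
f 50 49 48
f 38 48 55
f 48 37 54
f 55 54 41
f 48 54 55
f 38 55 60
f 55 41 61
f 60 61 43
f 55 61 60
f 38 60 64
f 60 43 67
f 64 67 44
f 60 67 64
f 39 65 53
f 65 44 66
f 53 66 40
f 65 66 53
f 37 49 73
f 49 39 74
f 73 74 46
f 49 74 73
f 41 54 70
f 54 37 69
f 70 69 45
f 54 69 70
f 43 61 62
f 61 41 58
f 62 58 42
f 61 58 62
f 44 67 63
f 67 43 59
f 63 59 36
f 67 59 63

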